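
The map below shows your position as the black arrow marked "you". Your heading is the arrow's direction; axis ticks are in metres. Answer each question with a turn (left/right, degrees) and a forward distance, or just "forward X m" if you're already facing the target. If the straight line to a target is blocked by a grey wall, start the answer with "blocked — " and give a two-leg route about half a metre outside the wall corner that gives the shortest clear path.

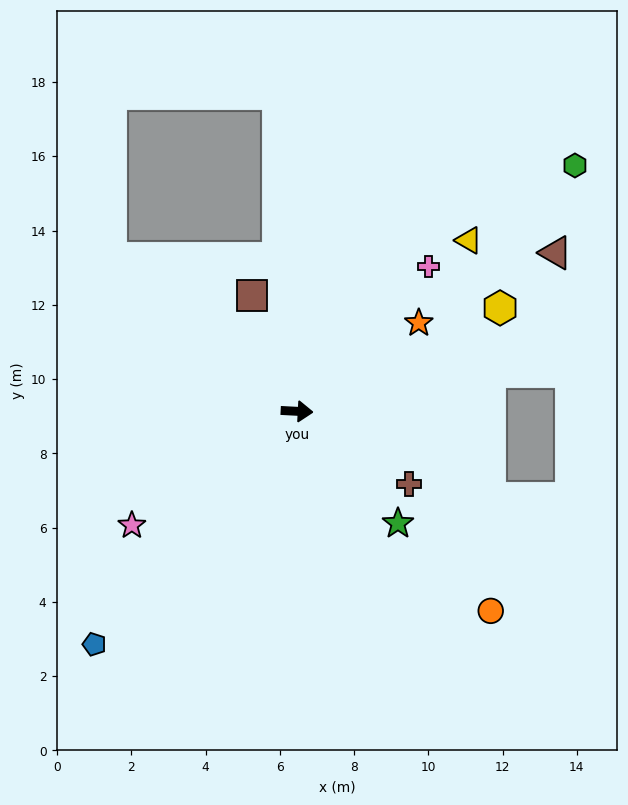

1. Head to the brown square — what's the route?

turn left 114°, forward 3.3 m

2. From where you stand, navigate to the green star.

turn right 45°, forward 4.1 m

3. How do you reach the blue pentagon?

turn right 128°, forward 8.3 m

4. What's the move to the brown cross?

turn right 30°, forward 3.6 m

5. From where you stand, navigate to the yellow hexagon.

turn left 30°, forward 6.1 m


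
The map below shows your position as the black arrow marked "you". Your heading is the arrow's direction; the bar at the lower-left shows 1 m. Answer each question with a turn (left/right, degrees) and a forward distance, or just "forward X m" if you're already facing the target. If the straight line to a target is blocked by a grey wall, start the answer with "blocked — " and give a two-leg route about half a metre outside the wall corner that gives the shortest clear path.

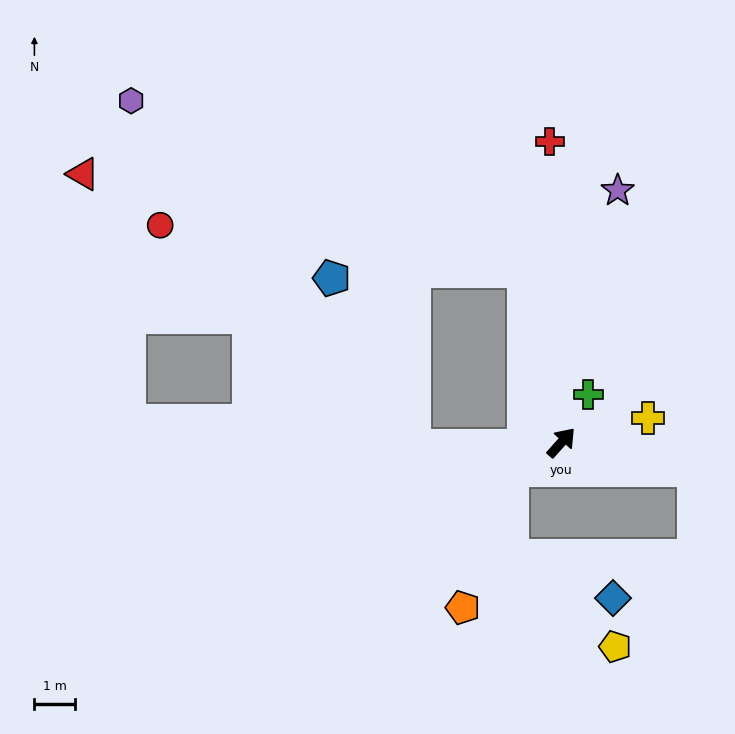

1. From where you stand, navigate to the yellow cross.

turn right 32°, forward 2.2 m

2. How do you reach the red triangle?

blocked — turn left 54°, forward 4.3 m, then turn left 66°, forward 11.1 m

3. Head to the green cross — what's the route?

turn left 13°, forward 1.3 m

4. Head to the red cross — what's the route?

turn left 44°, forward 7.4 m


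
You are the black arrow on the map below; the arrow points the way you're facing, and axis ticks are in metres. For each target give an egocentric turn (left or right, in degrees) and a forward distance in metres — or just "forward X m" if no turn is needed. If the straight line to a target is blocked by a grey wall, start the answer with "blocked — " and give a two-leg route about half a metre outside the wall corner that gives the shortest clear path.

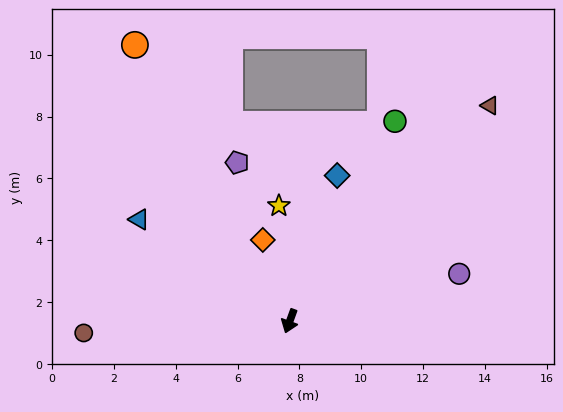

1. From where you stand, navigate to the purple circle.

turn left 126°, forward 5.7 m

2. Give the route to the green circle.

turn left 172°, forward 7.3 m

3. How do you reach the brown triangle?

turn left 157°, forward 9.5 m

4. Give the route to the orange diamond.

turn right 142°, forward 2.8 m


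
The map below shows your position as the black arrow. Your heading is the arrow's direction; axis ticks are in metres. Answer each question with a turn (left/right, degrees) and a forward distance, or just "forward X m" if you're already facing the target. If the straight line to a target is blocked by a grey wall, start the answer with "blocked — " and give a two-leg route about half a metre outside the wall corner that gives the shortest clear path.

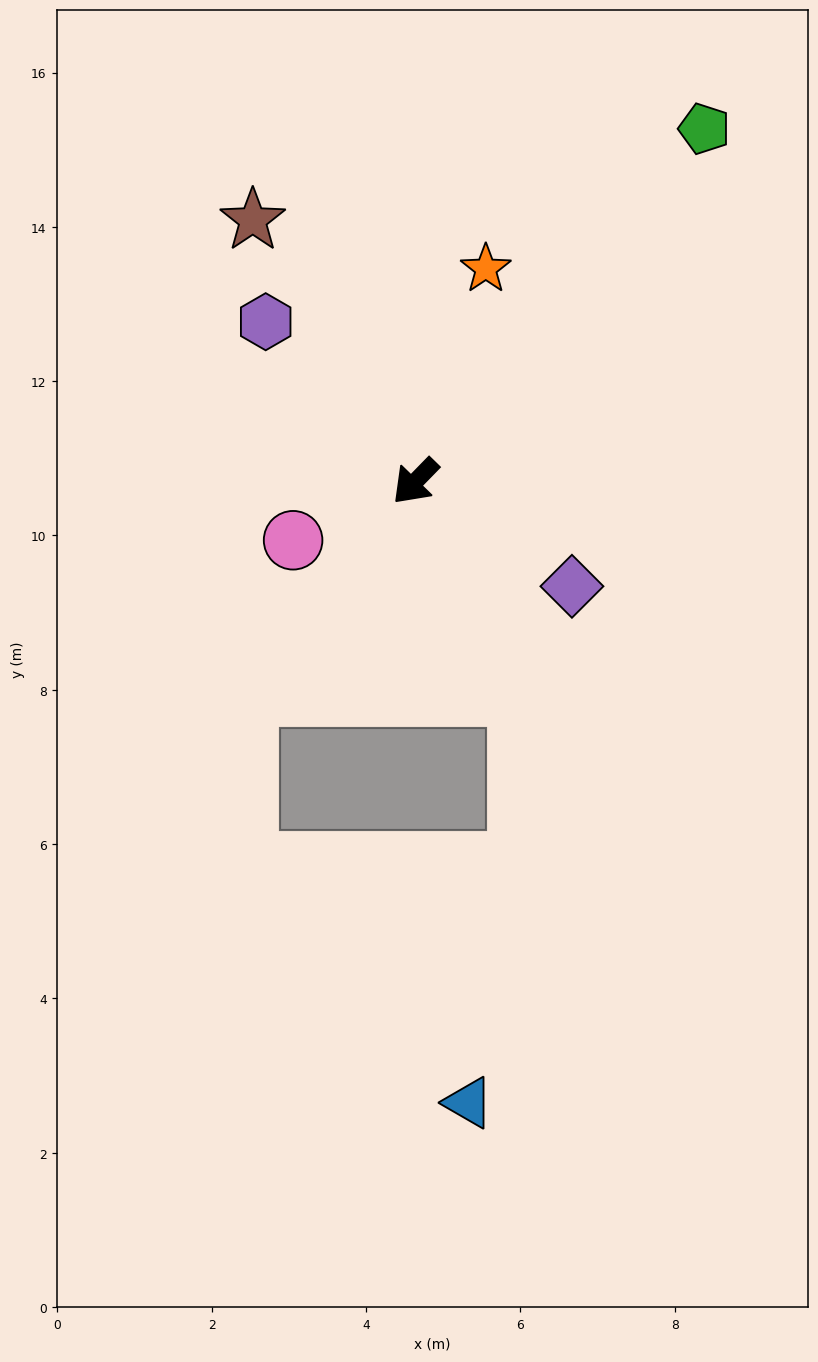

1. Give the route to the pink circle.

turn right 20°, forward 1.8 m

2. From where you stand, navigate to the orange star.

turn right 154°, forward 2.9 m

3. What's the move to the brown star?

turn right 104°, forward 4.0 m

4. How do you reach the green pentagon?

turn right 175°, forward 5.9 m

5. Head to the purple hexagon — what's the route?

turn right 93°, forward 2.8 m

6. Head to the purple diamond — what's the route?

turn left 101°, forward 2.4 m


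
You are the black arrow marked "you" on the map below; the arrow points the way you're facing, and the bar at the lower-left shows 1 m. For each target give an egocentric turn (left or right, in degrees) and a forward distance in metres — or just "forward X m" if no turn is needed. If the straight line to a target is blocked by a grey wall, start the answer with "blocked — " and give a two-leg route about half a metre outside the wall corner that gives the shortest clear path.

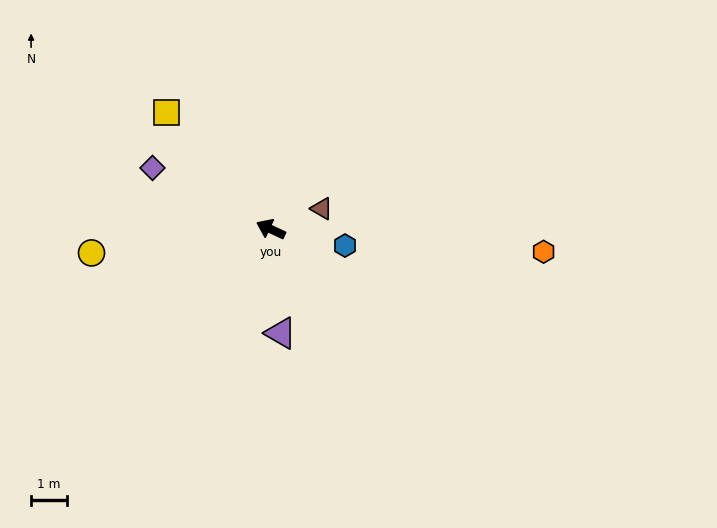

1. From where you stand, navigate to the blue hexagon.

turn right 168°, forward 2.1 m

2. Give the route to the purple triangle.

turn left 120°, forward 2.9 m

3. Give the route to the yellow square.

turn right 23°, forward 4.4 m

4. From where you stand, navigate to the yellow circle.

turn left 32°, forward 5.1 m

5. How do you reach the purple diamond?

turn right 2°, forward 3.7 m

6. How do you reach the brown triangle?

turn right 133°, forward 1.5 m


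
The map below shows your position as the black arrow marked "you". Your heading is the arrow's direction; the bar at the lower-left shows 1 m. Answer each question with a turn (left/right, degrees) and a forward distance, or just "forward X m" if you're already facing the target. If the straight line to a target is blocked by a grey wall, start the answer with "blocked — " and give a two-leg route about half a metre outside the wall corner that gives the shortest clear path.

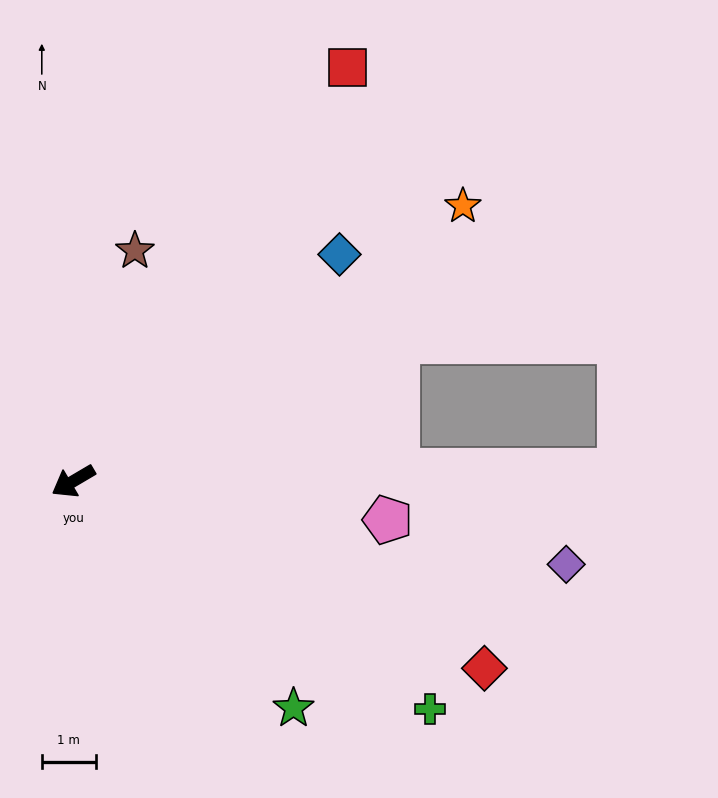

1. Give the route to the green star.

turn left 104°, forward 5.9 m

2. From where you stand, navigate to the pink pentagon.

turn left 142°, forward 5.9 m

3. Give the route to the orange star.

turn right 175°, forward 8.9 m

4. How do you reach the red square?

turn right 154°, forward 9.2 m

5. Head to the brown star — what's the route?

turn right 135°, forward 4.4 m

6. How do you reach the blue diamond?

turn right 170°, forward 6.5 m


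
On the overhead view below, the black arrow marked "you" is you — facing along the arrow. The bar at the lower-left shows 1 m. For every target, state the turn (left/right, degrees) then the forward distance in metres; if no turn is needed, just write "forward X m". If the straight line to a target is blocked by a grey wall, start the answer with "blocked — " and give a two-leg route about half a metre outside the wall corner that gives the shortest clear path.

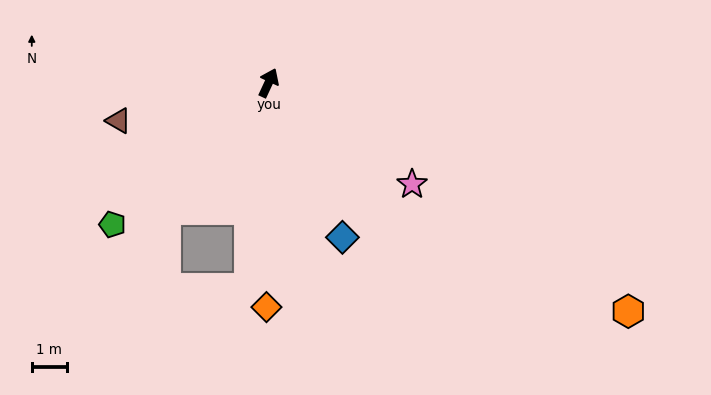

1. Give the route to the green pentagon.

turn left 157°, forward 6.0 m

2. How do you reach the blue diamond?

turn right 130°, forward 4.9 m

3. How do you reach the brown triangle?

turn left 129°, forward 4.4 m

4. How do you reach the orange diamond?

turn right 156°, forward 6.4 m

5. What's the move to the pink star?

turn right 100°, forward 5.0 m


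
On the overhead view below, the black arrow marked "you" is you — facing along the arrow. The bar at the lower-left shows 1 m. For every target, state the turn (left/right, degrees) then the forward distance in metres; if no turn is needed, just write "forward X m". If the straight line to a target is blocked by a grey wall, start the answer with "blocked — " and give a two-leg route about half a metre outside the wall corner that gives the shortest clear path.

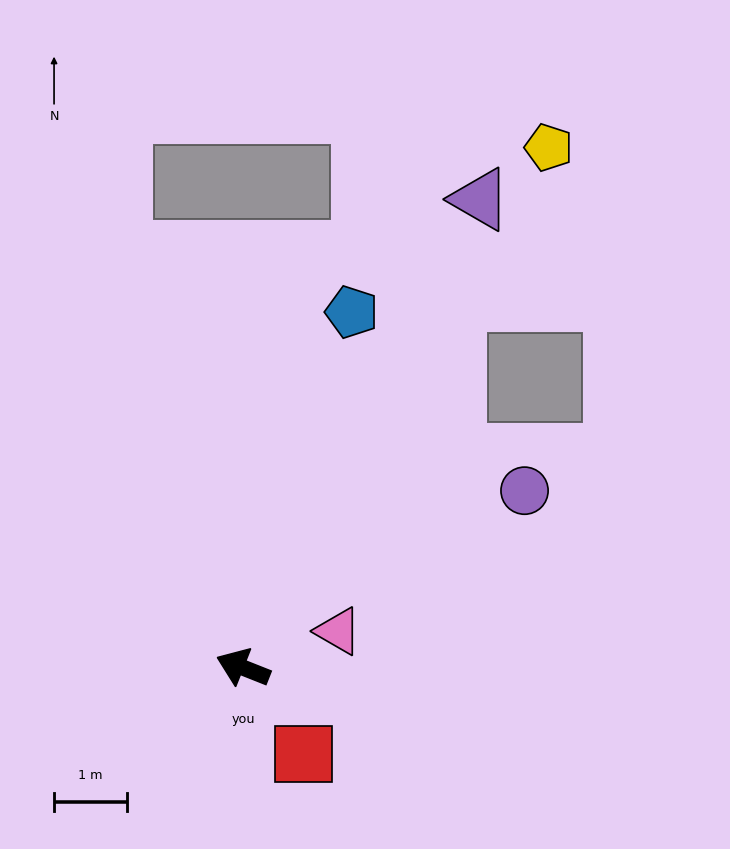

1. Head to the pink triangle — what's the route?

turn right 137°, forward 1.4 m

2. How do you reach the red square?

turn left 147°, forward 1.4 m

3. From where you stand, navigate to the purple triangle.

turn right 95°, forward 7.2 m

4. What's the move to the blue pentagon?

turn right 85°, forward 5.1 m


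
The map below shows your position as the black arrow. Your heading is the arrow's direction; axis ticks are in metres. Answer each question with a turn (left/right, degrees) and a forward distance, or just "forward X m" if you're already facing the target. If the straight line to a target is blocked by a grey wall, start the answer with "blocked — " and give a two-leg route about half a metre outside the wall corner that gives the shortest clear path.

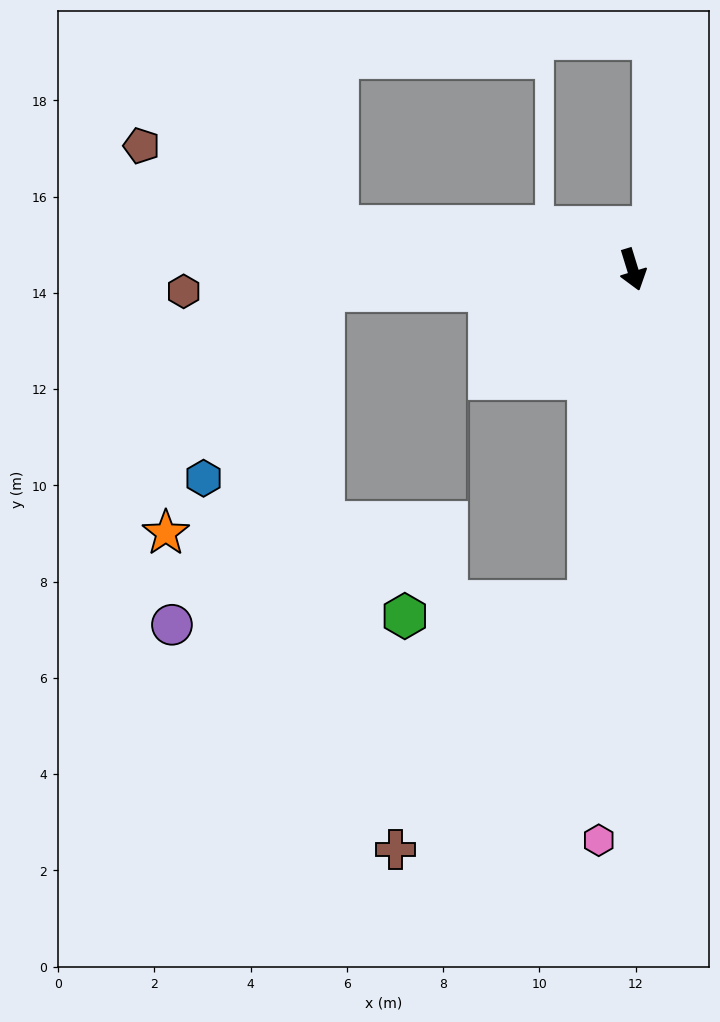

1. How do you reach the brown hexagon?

turn right 104°, forward 9.3 m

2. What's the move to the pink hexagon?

turn right 20°, forward 11.9 m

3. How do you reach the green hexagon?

blocked — turn right 25°, forward 6.9 m, then turn right 77°, forward 3.8 m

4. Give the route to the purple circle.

blocked — turn right 103°, forward 6.4 m, then turn left 61°, forward 7.6 m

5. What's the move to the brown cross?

blocked — turn right 25°, forward 6.9 m, then turn right 30°, forward 6.5 m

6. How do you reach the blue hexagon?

blocked — turn right 103°, forward 6.4 m, then turn left 53°, forward 4.6 m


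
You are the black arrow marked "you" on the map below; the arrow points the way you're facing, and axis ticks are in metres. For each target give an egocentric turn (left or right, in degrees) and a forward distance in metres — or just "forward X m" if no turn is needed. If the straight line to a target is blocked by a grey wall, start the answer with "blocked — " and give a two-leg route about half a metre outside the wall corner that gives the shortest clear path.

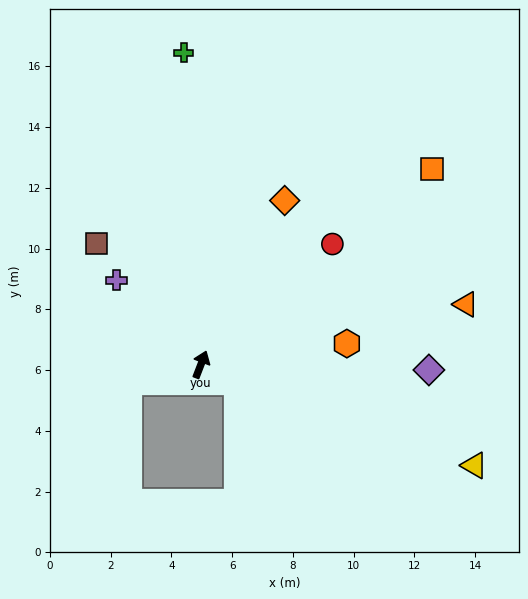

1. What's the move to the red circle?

turn right 26°, forward 5.9 m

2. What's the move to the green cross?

turn left 24°, forward 10.3 m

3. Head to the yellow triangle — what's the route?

turn right 89°, forward 9.6 m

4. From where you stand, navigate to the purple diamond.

turn right 70°, forward 7.5 m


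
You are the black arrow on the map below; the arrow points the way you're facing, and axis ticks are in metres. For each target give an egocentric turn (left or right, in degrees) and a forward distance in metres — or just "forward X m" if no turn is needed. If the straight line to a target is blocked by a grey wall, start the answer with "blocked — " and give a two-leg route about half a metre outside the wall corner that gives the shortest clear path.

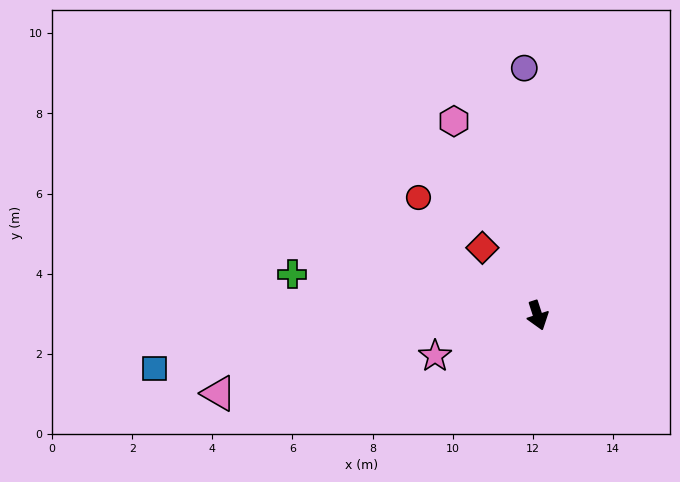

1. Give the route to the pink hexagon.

turn right 175°, forward 5.3 m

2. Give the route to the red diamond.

turn right 159°, forward 2.2 m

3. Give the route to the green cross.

turn right 118°, forward 6.2 m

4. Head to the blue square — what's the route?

turn right 100°, forward 9.6 m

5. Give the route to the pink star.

turn right 86°, forward 2.8 m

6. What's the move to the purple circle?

turn left 165°, forward 6.2 m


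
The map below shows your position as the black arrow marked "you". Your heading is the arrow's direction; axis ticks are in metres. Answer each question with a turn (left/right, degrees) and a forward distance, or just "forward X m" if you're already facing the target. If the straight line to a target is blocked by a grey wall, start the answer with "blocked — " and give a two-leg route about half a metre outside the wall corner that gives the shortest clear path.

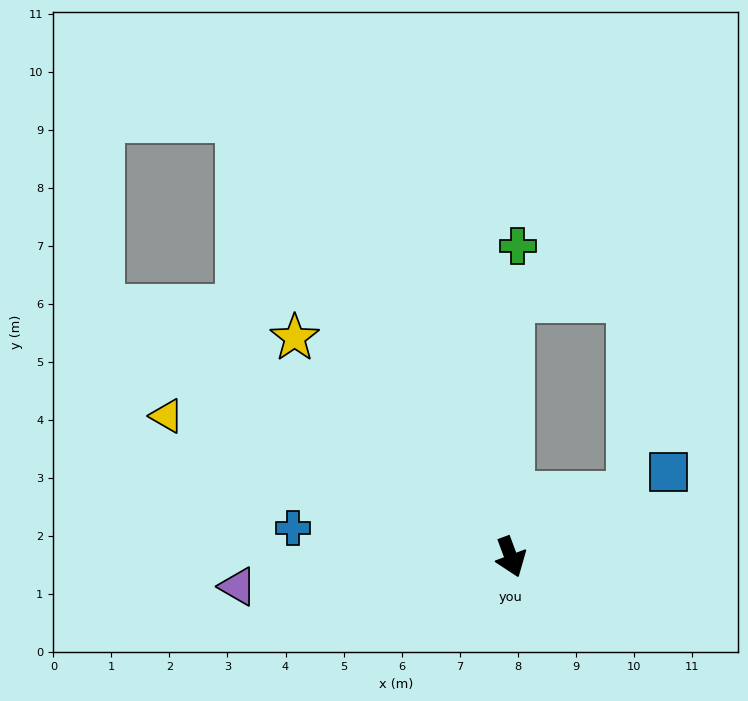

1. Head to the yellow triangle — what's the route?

turn right 133°, forward 6.4 m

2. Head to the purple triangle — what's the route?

turn right 104°, forward 4.7 m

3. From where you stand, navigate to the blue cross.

turn right 118°, forward 3.8 m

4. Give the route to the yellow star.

turn right 156°, forward 5.3 m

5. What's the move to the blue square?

turn left 98°, forward 3.1 m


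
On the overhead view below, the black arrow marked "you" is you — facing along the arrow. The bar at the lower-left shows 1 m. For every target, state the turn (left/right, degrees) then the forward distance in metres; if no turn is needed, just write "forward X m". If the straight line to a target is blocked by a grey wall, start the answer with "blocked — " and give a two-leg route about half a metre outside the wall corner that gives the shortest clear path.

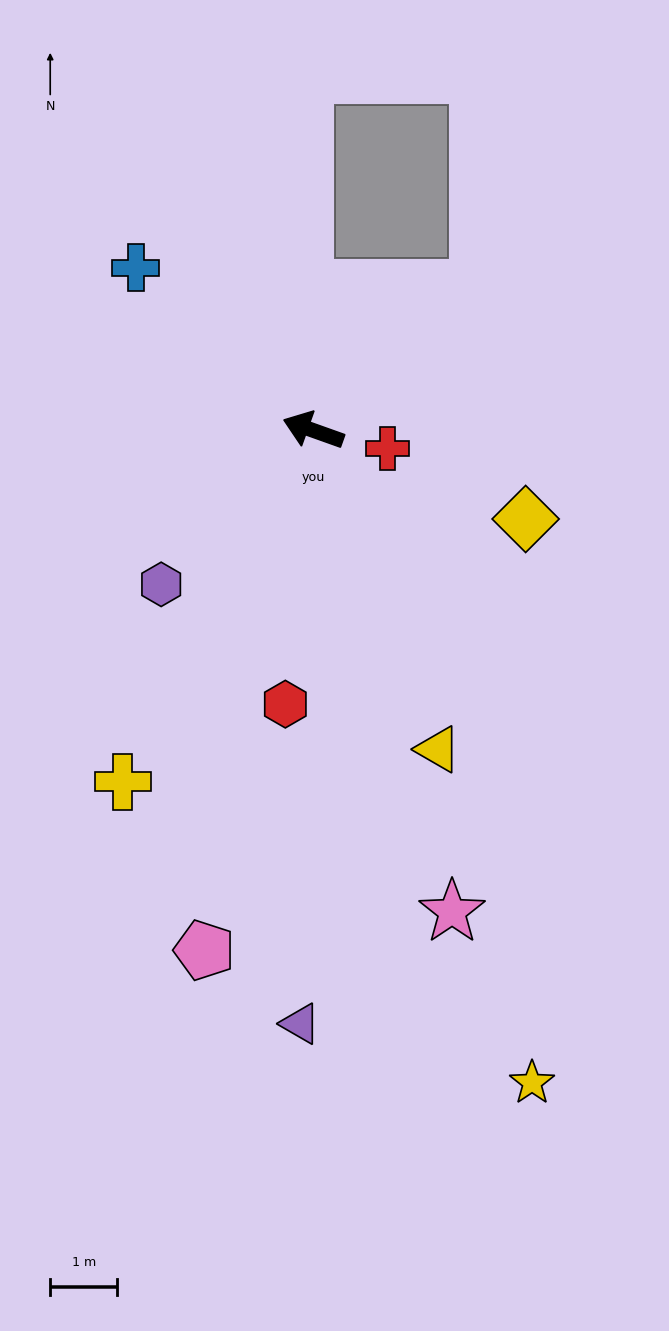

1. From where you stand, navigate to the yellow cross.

turn left 81°, forward 6.0 m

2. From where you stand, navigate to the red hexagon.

turn left 104°, forward 4.1 m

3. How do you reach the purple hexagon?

turn left 65°, forward 3.2 m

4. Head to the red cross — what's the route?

turn right 174°, forward 1.1 m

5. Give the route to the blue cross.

turn right 23°, forward 3.6 m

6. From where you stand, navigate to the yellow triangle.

turn left 131°, forward 5.1 m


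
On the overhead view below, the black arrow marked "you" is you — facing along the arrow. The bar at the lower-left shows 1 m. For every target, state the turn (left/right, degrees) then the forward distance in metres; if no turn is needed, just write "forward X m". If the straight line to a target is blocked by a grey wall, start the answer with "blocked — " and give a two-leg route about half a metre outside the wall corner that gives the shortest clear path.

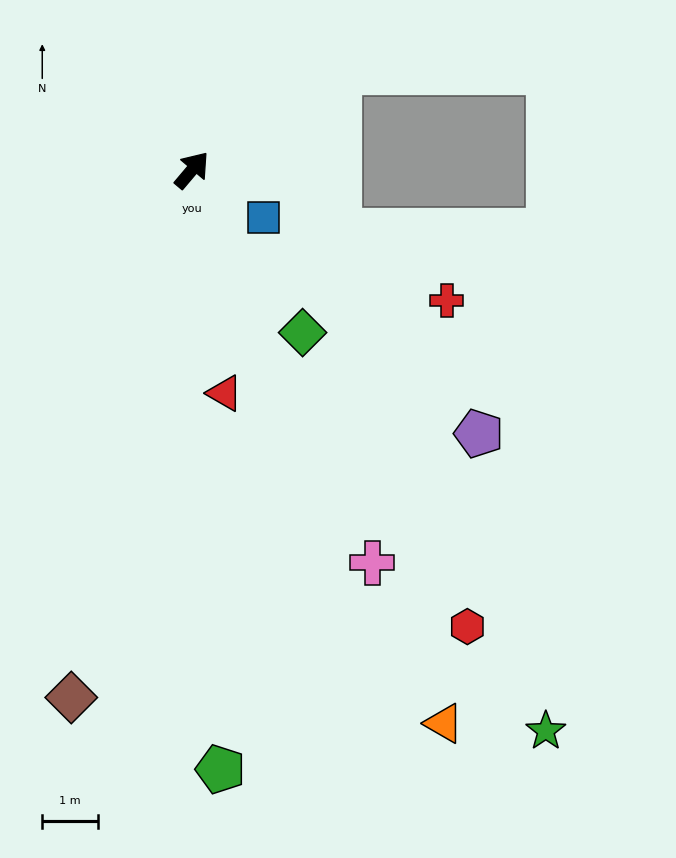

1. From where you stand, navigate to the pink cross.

turn right 115°, forward 7.8 m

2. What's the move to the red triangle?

turn right 131°, forward 4.1 m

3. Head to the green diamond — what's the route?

turn right 106°, forward 3.6 m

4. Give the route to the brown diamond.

turn right 153°, forward 9.8 m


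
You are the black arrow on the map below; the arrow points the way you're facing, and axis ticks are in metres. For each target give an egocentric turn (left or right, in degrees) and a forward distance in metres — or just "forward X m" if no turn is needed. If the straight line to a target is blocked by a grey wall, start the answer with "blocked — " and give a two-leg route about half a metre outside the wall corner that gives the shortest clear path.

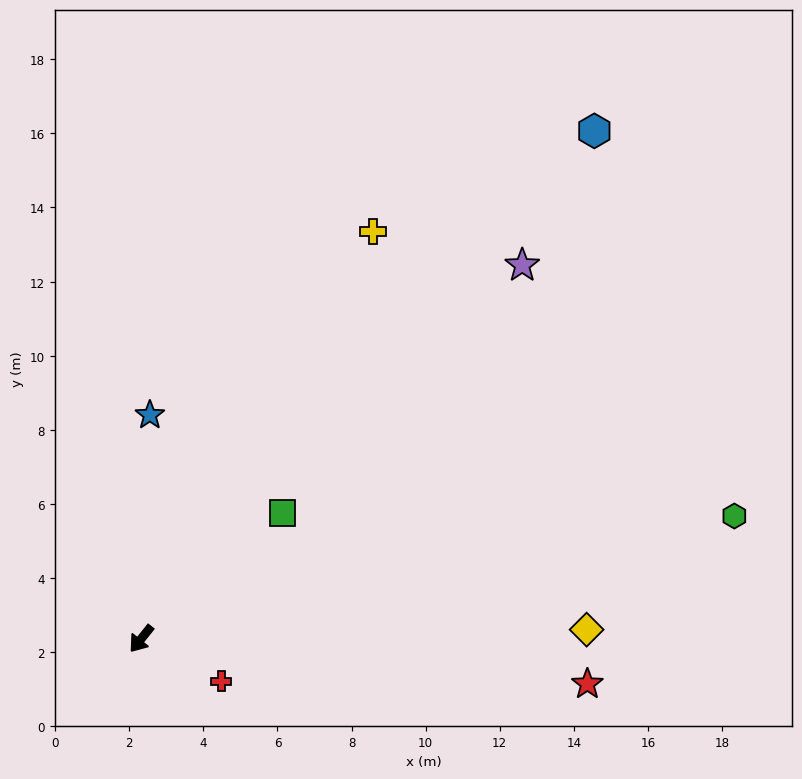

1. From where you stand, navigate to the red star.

turn left 123°, forward 12.1 m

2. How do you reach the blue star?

turn right 144°, forward 6.0 m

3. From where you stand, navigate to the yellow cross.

turn right 171°, forward 12.7 m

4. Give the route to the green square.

turn left 170°, forward 5.1 m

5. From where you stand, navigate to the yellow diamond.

turn left 130°, forward 12.0 m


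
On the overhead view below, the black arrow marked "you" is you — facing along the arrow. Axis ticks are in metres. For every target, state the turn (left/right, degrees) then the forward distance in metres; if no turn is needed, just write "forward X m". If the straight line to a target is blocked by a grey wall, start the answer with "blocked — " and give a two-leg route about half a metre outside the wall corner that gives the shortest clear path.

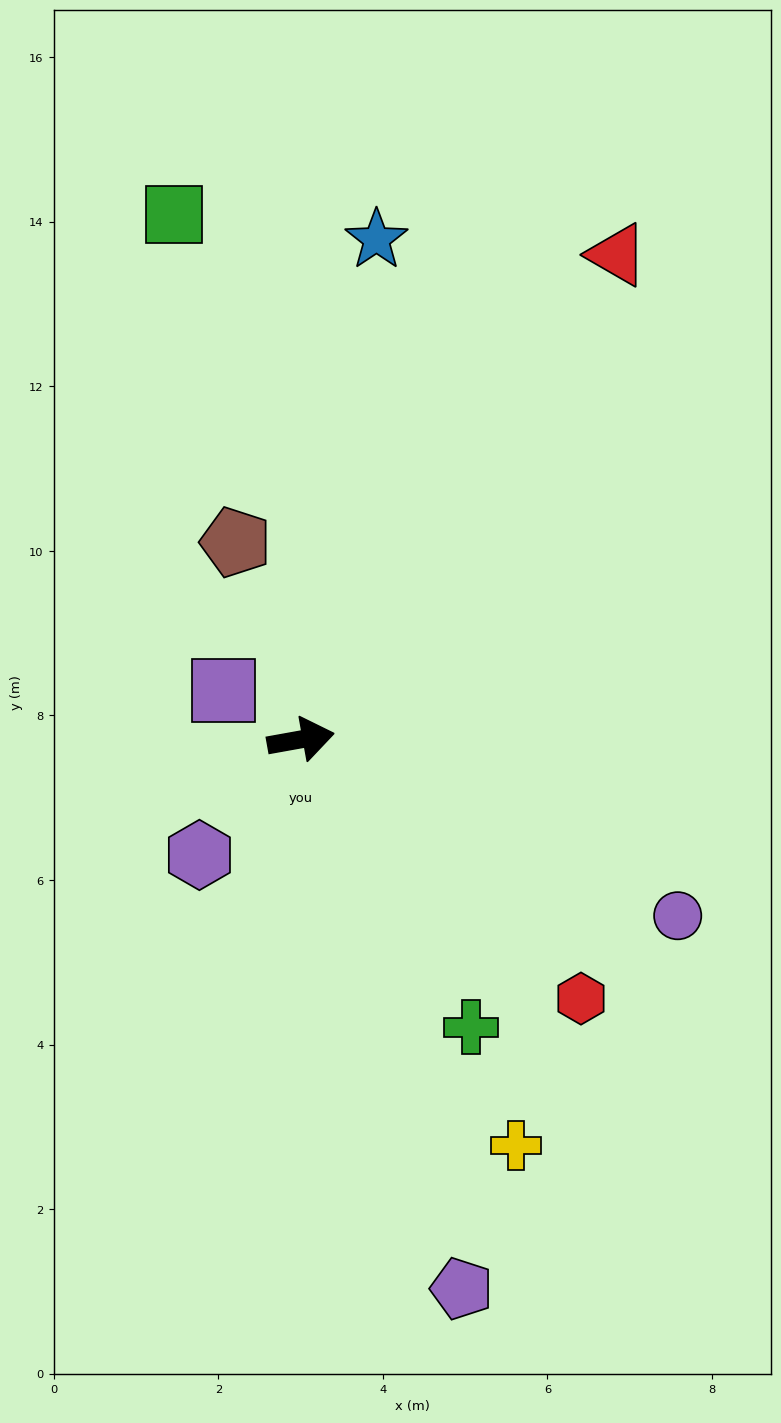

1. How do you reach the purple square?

turn left 138°, forward 1.1 m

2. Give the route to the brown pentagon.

turn left 98°, forward 2.5 m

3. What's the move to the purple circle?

turn right 35°, forward 5.1 m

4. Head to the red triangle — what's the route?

turn left 47°, forward 7.0 m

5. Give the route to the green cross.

turn right 70°, forward 4.1 m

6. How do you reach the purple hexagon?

turn right 141°, forward 1.9 m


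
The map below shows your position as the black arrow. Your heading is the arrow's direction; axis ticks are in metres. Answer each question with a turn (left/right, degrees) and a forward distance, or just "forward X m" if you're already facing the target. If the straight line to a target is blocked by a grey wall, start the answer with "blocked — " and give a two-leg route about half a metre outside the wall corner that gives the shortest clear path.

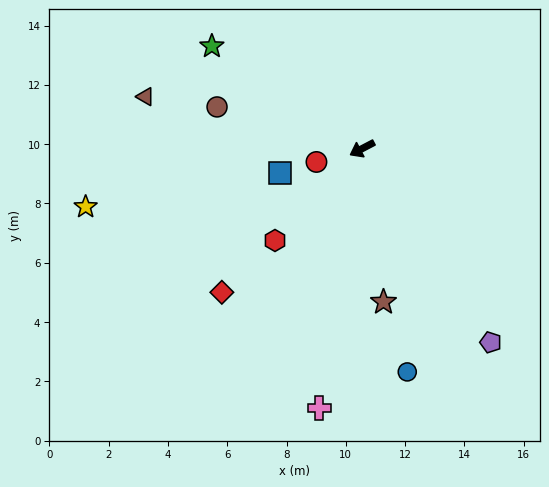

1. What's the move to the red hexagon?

turn left 19°, forward 4.3 m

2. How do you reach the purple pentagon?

turn left 96°, forward 7.8 m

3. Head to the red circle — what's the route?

turn right 11°, forward 1.6 m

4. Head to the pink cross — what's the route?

turn left 53°, forward 8.9 m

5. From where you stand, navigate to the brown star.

turn left 70°, forward 5.2 m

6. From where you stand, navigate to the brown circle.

turn right 44°, forward 5.1 m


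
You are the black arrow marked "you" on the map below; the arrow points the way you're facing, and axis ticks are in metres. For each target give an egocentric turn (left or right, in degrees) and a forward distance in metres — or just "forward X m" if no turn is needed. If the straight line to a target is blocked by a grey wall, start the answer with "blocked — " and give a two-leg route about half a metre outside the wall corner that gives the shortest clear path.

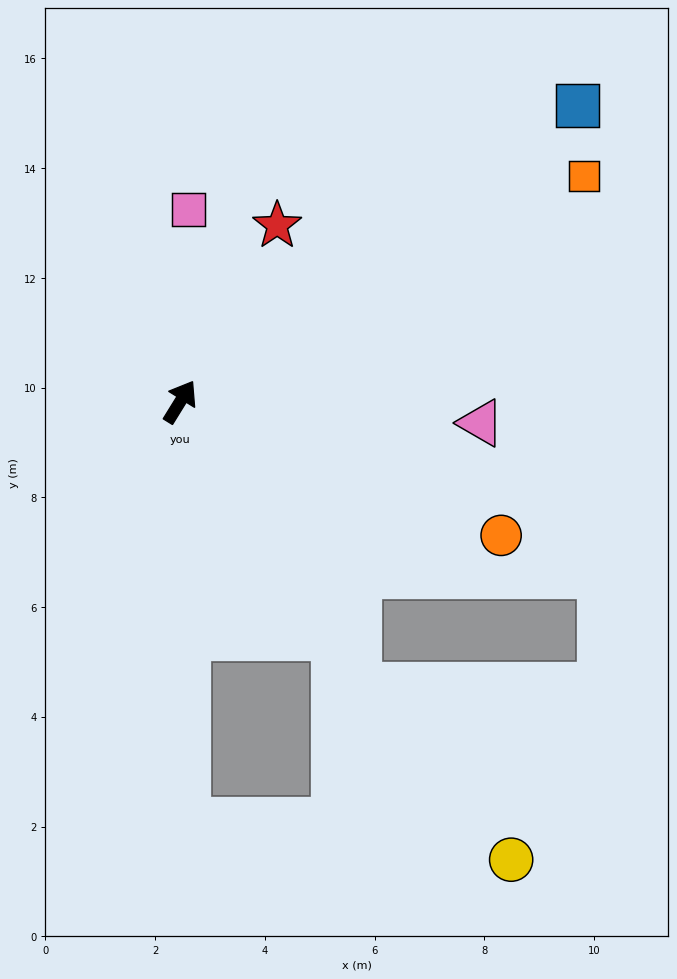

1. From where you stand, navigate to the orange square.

turn right 29°, forward 8.4 m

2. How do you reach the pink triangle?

turn right 62°, forward 5.5 m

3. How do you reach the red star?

turn left 3°, forward 3.7 m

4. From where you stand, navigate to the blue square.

turn right 22°, forward 9.0 m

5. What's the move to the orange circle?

turn right 81°, forward 6.3 m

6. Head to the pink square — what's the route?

turn left 29°, forward 3.5 m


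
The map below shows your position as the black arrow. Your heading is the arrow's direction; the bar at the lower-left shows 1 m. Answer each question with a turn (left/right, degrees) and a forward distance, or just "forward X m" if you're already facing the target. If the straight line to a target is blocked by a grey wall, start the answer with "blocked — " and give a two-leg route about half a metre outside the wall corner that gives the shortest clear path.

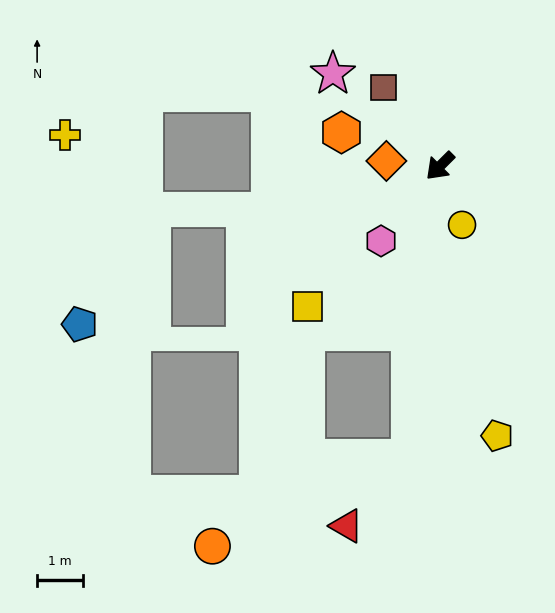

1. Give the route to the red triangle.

blocked — turn left 39°, forward 6.5 m, then turn right 38°, forward 2.0 m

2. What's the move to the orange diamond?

turn right 50°, forward 1.2 m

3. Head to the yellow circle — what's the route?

turn left 66°, forward 1.4 m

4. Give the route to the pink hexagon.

turn left 7°, forward 2.1 m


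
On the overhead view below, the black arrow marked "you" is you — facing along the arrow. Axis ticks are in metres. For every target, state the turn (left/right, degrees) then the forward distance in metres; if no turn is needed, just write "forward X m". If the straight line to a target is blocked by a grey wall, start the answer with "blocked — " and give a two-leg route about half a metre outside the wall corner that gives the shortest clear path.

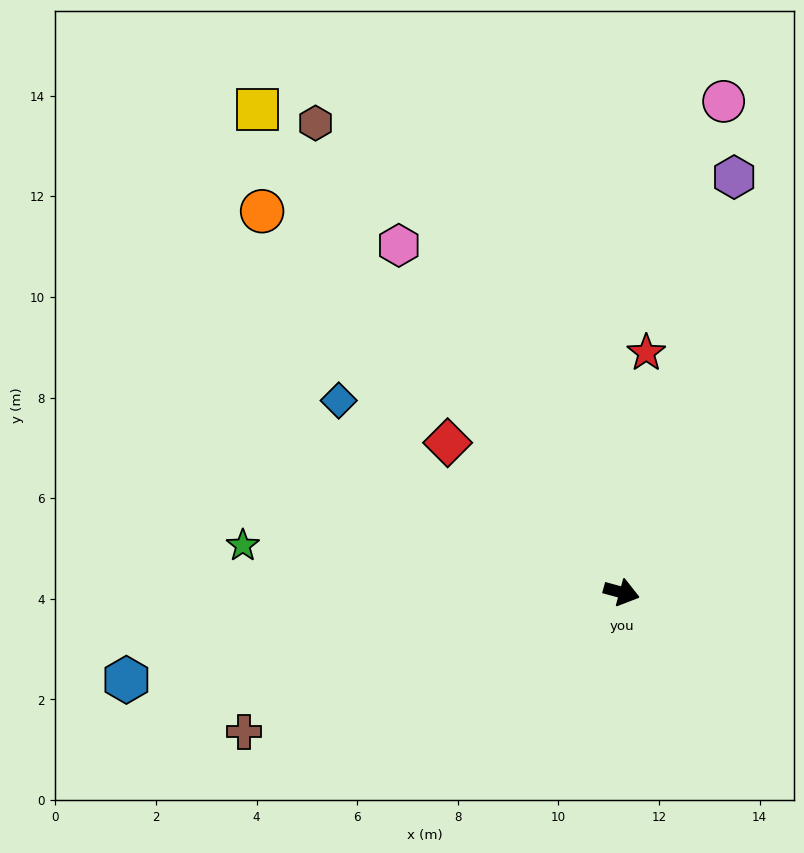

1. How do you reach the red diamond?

turn left 155°, forward 4.6 m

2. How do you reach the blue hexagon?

turn right 155°, forward 10.0 m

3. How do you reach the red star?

turn left 99°, forward 4.8 m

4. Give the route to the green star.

turn right 172°, forward 7.6 m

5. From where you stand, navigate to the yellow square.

turn left 142°, forward 12.0 m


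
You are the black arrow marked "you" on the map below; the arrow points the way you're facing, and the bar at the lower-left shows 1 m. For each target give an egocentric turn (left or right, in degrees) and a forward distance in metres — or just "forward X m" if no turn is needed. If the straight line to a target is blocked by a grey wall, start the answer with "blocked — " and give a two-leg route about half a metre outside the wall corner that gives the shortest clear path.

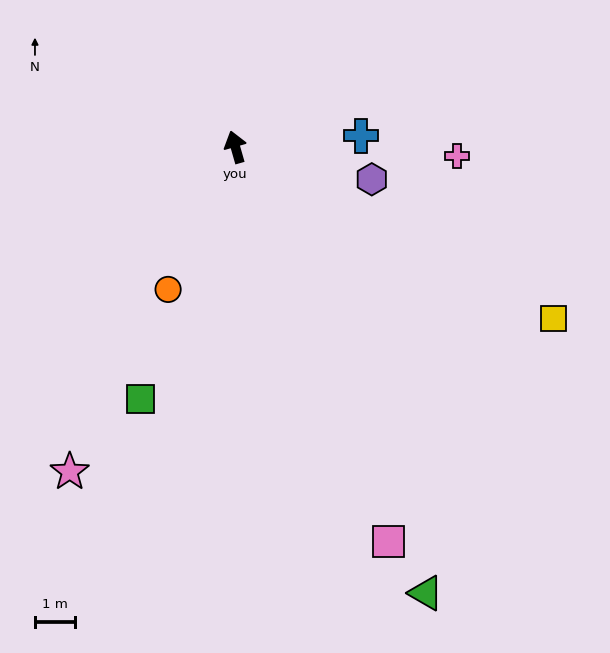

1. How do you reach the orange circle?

turn left 139°, forward 3.9 m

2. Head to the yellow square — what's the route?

turn right 134°, forward 9.0 m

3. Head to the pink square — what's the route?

turn right 175°, forward 10.5 m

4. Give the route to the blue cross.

turn right 101°, forward 3.1 m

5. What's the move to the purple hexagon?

turn right 119°, forward 3.5 m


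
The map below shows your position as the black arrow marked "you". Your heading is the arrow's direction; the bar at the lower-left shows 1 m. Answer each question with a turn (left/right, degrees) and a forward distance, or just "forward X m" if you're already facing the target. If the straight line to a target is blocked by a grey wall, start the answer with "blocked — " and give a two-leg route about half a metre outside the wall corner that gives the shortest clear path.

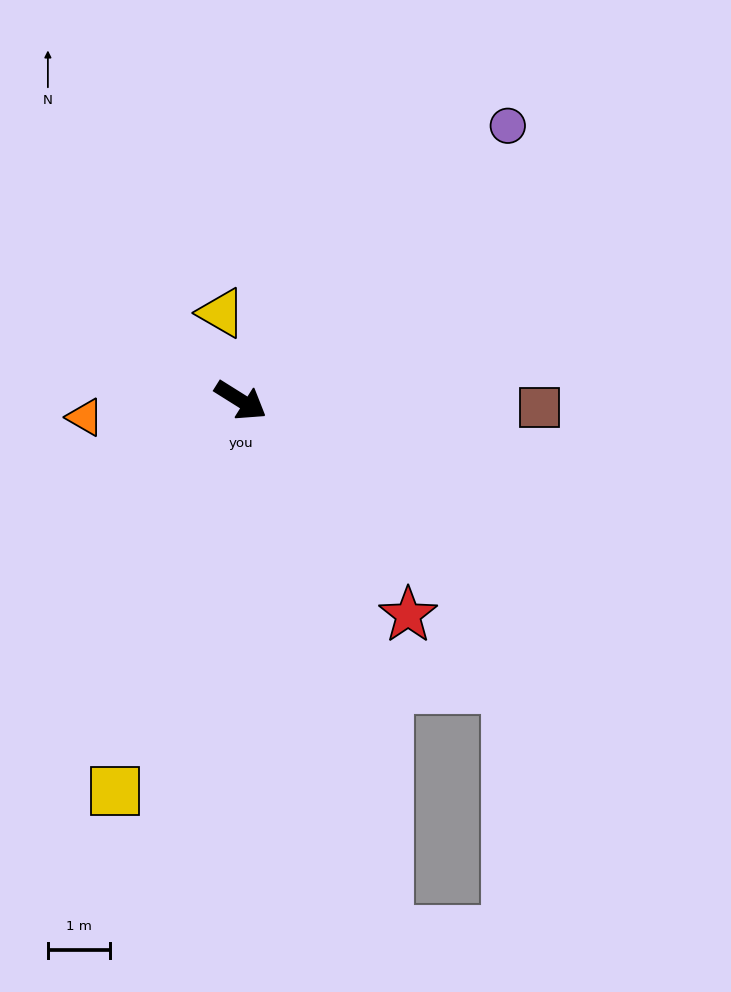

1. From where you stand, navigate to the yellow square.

turn right 76°, forward 6.6 m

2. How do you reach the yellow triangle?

turn left 135°, forward 1.4 m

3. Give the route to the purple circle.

turn left 78°, forward 6.2 m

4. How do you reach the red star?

turn right 20°, forward 4.4 m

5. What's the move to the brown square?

turn left 31°, forward 4.8 m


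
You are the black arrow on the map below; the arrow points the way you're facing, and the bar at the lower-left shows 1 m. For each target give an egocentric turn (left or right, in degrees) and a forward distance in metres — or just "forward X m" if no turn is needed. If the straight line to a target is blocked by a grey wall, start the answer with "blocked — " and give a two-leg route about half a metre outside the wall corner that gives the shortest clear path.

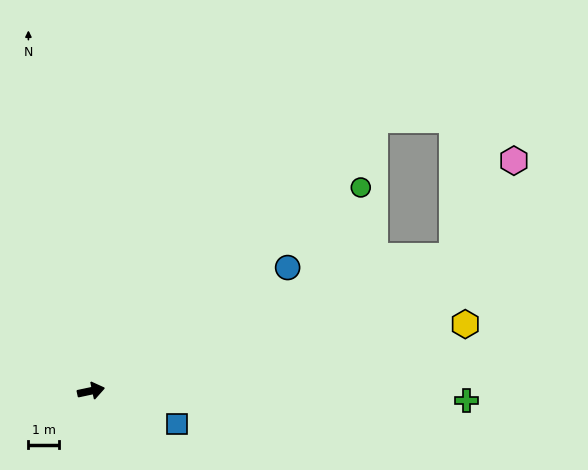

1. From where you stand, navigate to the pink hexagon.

blocked — turn left 8°, forward 12.6 m, then turn left 37°, forward 3.7 m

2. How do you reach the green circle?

turn left 25°, forward 11.0 m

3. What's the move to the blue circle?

turn left 20°, forward 7.6 m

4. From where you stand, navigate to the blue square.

turn right 33°, forward 3.0 m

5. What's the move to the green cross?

turn right 13°, forward 12.2 m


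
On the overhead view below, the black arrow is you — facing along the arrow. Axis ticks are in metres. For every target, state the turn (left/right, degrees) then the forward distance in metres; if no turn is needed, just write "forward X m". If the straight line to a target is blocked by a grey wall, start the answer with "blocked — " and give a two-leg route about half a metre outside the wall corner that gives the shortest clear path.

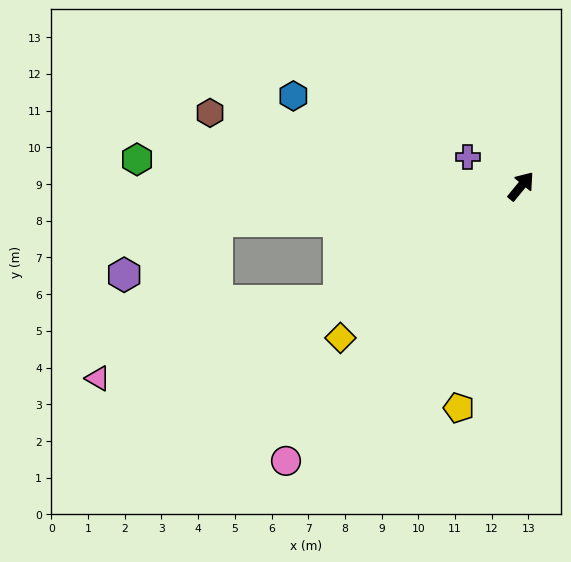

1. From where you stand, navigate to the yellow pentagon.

turn right 156°, forward 6.3 m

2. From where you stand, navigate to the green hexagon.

turn left 125°, forward 10.5 m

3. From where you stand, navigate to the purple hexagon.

blocked — turn left 136°, forward 8.3 m, then turn left 23°, forward 2.9 m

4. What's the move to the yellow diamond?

turn left 169°, forward 6.4 m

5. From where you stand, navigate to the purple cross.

turn left 101°, forward 1.7 m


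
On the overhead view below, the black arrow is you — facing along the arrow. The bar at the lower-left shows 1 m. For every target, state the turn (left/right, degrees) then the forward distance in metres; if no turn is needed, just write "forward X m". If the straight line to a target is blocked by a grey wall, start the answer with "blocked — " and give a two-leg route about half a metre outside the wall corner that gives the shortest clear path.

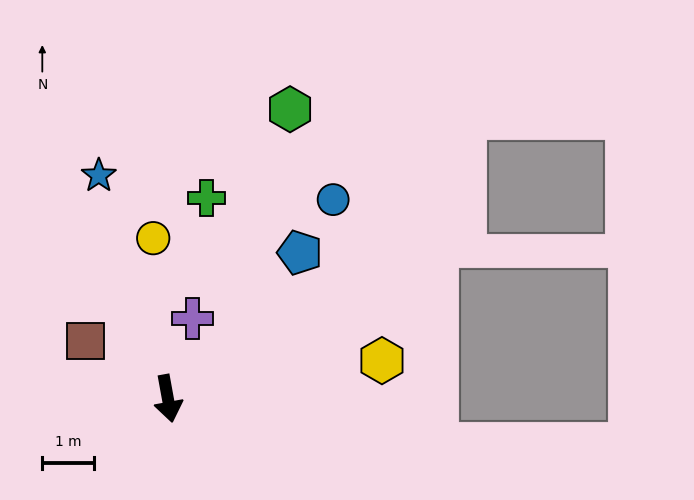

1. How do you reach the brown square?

turn right 135°, forward 1.9 m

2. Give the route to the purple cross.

turn left 153°, forward 1.6 m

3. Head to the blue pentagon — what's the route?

turn left 128°, forward 3.8 m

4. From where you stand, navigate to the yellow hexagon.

turn left 90°, forward 4.2 m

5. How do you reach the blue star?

turn right 173°, forward 4.5 m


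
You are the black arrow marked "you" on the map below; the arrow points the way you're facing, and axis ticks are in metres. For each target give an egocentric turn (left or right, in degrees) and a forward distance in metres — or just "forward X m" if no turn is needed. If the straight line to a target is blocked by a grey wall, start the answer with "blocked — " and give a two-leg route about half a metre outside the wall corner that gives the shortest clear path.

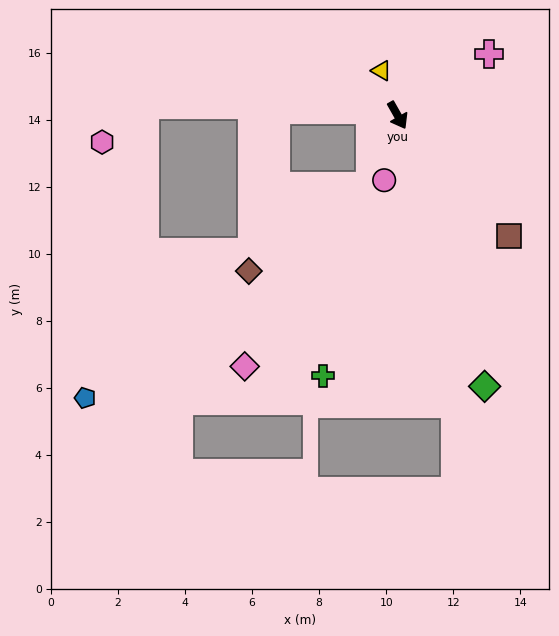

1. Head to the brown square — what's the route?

turn left 13°, forward 4.9 m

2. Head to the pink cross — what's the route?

turn left 94°, forward 3.3 m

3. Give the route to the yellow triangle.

turn left 170°, forward 1.4 m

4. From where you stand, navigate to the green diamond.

turn right 12°, forward 8.5 m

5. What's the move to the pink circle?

turn right 41°, forward 2.0 m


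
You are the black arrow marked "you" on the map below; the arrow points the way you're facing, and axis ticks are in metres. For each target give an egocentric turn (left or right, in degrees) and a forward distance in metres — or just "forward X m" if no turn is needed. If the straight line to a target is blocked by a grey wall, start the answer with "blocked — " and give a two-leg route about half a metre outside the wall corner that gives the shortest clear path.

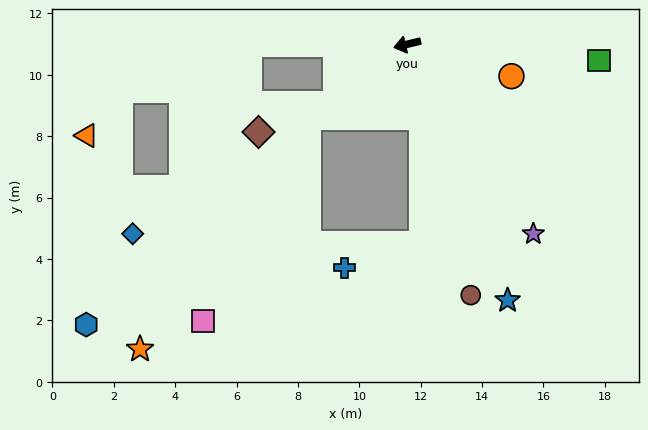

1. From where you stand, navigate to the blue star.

turn left 98°, forward 9.0 m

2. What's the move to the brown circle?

turn left 91°, forward 8.4 m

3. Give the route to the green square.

turn left 162°, forward 6.3 m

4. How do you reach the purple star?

turn left 110°, forward 7.4 m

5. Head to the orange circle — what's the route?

turn left 149°, forward 3.6 m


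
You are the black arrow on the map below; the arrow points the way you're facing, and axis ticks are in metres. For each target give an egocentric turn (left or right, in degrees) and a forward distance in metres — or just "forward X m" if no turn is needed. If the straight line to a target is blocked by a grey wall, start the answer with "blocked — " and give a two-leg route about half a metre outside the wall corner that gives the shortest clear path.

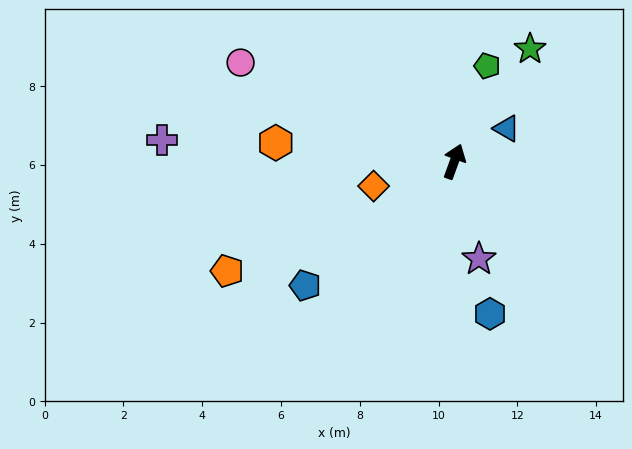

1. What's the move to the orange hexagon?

turn left 104°, forward 4.6 m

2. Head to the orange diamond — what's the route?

turn left 127°, forward 2.1 m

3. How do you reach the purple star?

turn right 146°, forward 2.6 m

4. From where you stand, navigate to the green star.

turn right 14°, forward 3.4 m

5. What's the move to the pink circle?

turn left 85°, forward 6.0 m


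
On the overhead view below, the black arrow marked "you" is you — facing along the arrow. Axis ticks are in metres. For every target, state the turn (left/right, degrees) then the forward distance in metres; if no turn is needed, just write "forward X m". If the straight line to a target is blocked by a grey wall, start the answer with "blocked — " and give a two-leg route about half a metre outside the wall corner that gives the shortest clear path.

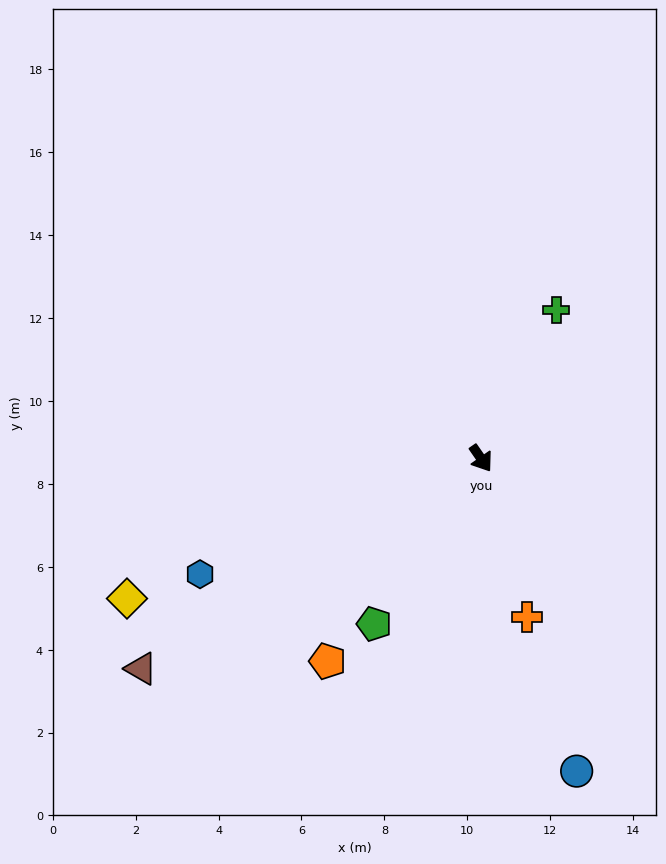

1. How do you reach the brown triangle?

turn right 93°, forward 9.6 m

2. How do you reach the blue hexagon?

turn right 102°, forward 7.3 m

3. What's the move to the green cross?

turn left 118°, forward 4.0 m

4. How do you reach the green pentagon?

turn right 68°, forward 4.8 m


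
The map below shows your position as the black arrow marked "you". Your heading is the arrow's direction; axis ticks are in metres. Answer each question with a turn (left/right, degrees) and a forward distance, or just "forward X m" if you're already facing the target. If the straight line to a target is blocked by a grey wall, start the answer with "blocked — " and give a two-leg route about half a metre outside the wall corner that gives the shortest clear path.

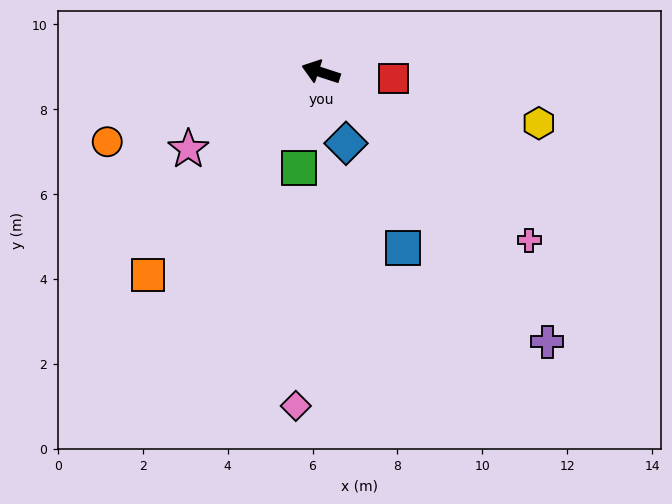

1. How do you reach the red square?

turn right 167°, forward 1.7 m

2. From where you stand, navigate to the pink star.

turn left 48°, forward 3.6 m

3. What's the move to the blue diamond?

turn left 128°, forward 1.8 m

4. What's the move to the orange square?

turn left 68°, forward 6.3 m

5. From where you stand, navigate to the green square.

turn left 95°, forward 2.3 m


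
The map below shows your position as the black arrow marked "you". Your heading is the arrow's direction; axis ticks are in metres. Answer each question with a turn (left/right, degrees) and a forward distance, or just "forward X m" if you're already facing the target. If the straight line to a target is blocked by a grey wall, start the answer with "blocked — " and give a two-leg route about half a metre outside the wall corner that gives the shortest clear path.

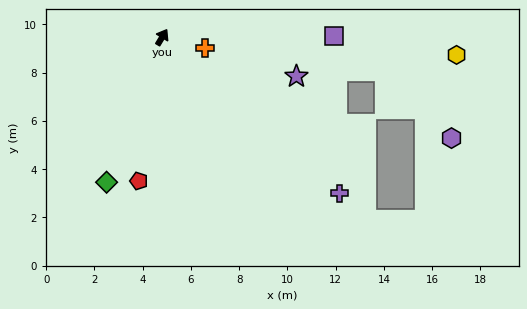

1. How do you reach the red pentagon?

turn right 158°, forward 6.0 m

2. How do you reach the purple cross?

turn right 100°, forward 9.8 m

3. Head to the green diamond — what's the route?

turn right 170°, forward 6.4 m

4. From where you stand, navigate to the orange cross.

turn right 73°, forward 1.8 m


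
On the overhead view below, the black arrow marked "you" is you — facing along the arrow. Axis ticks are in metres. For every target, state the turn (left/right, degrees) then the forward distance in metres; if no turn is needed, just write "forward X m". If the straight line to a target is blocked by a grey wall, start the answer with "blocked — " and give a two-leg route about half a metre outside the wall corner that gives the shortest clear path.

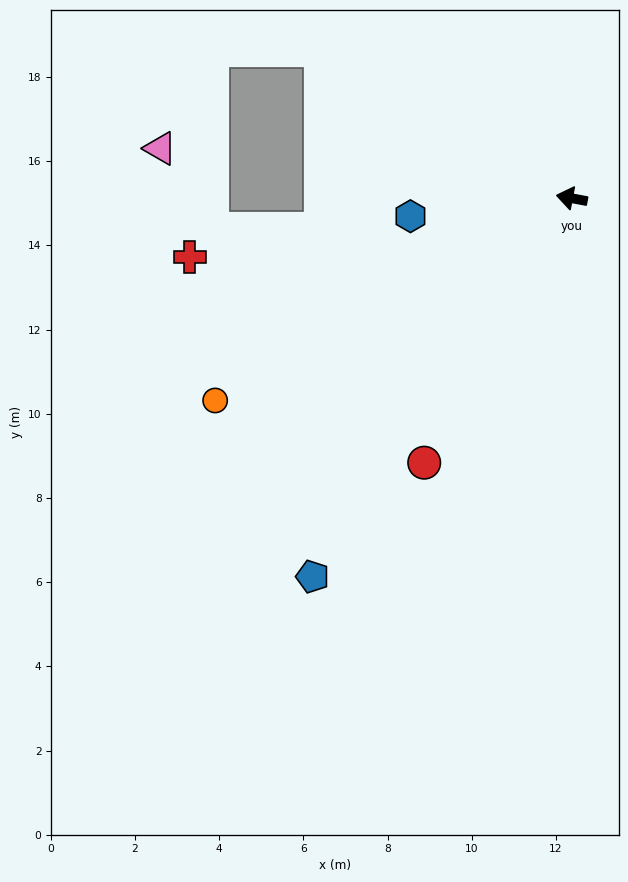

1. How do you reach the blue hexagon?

turn left 17°, forward 3.9 m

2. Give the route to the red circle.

turn left 71°, forward 7.2 m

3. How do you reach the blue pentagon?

turn left 66°, forward 10.9 m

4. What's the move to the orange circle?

turn left 40°, forward 9.7 m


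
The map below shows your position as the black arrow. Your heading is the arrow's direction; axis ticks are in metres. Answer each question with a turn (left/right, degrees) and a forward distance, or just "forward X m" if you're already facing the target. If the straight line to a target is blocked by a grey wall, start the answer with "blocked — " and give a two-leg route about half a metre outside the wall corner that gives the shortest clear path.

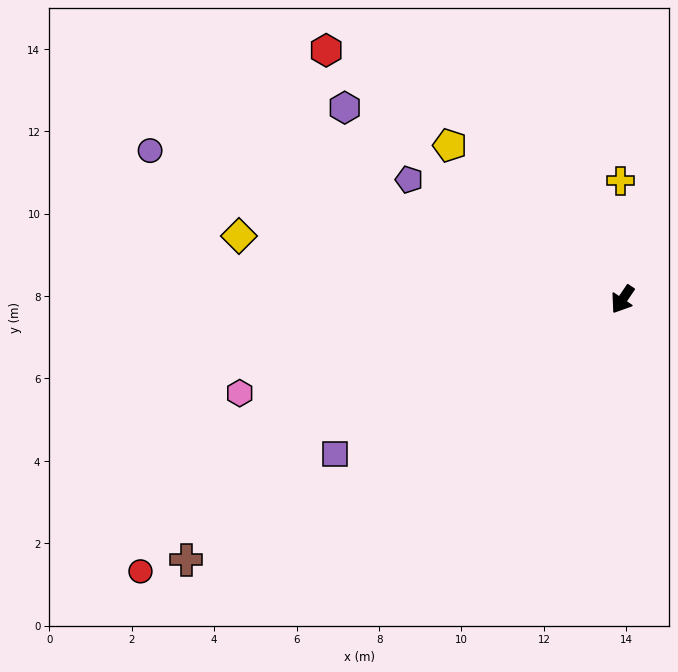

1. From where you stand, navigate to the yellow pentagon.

turn right 98°, forward 5.6 m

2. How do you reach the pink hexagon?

turn right 42°, forward 9.6 m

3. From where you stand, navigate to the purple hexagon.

turn right 91°, forward 8.2 m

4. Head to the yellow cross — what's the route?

turn right 145°, forward 2.9 m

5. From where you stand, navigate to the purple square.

turn right 28°, forward 7.9 m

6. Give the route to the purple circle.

turn right 73°, forward 12.0 m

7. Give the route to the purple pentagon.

turn right 85°, forward 5.9 m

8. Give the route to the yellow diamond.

turn right 65°, forward 9.4 m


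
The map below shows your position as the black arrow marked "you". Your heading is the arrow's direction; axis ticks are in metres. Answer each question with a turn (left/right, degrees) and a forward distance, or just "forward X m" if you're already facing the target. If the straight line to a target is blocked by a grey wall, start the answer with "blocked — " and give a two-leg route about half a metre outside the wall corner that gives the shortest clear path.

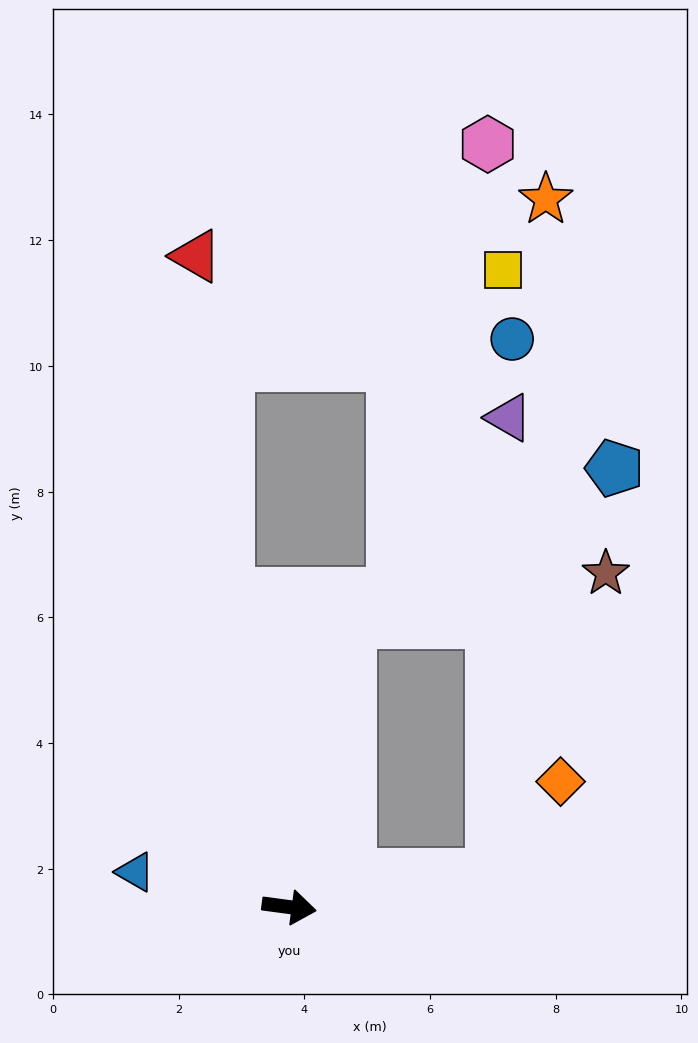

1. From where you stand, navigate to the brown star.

blocked — turn left 86°, forward 4.6 m, then turn right 68°, forward 4.2 m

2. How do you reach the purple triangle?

blocked — turn left 17°, forward 3.3 m, then turn left 79°, forward 7.3 m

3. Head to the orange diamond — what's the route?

blocked — turn left 17°, forward 3.3 m, then turn left 45°, forward 1.8 m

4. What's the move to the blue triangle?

turn left 175°, forward 2.5 m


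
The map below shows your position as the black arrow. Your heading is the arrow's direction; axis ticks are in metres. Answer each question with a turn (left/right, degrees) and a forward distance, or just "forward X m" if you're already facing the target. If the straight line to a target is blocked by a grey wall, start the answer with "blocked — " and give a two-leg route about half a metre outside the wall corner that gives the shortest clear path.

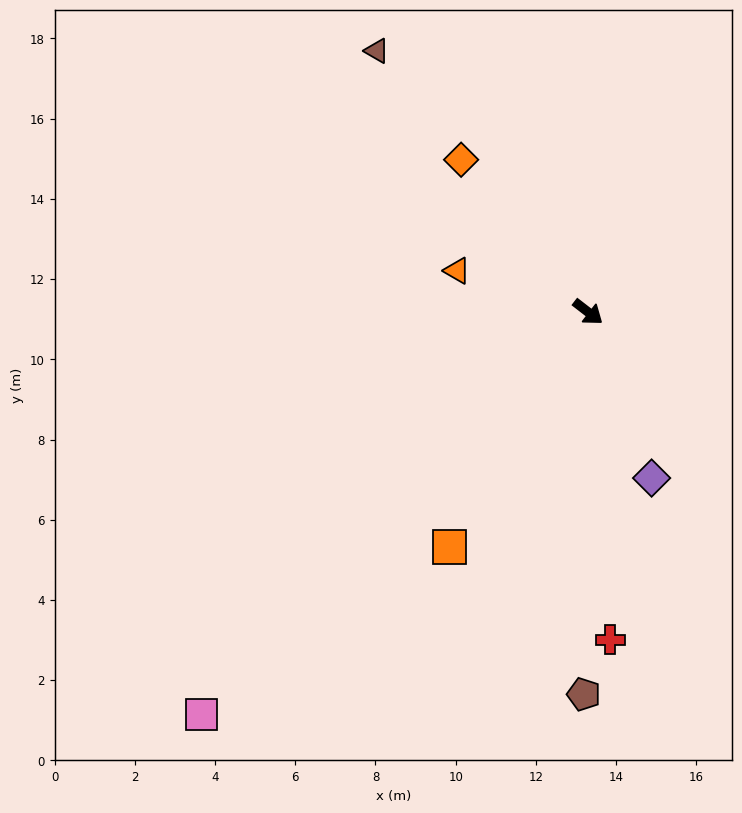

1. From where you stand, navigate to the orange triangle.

turn right 160°, forward 3.4 m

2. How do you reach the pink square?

turn right 96°, forward 13.9 m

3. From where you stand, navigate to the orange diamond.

turn left 168°, forward 4.9 m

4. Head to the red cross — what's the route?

turn right 48°, forward 8.2 m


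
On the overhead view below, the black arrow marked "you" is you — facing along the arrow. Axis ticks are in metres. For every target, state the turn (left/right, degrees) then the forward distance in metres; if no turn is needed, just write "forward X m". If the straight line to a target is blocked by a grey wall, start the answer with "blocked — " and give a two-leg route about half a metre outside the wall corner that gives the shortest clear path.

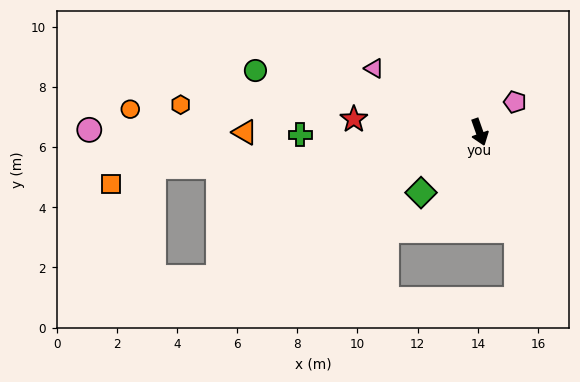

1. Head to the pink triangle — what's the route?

turn right 141°, forward 4.1 m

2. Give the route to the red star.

turn right 115°, forward 4.2 m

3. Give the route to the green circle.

turn right 125°, forward 7.7 m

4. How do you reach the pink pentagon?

turn left 111°, forward 1.5 m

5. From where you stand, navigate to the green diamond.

turn right 63°, forward 2.8 m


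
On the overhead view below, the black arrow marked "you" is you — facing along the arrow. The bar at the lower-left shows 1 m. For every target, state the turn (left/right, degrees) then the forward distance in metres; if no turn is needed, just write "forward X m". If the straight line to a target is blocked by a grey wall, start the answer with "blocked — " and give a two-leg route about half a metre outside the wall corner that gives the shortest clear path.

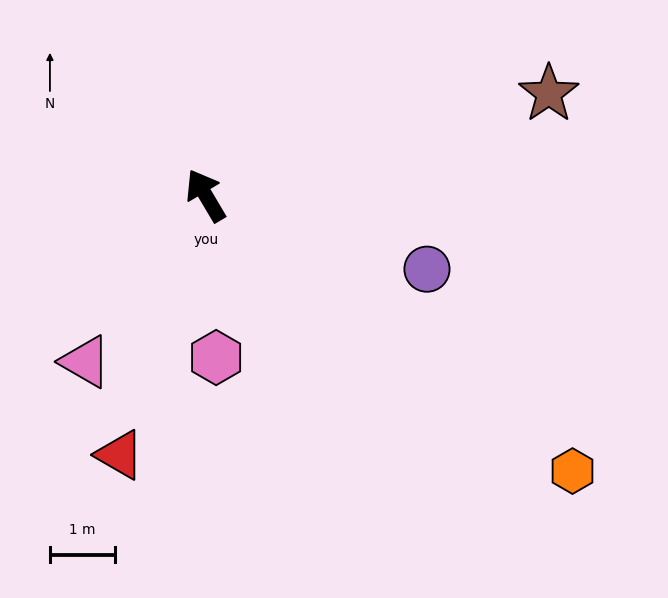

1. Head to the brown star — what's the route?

turn right 104°, forward 5.5 m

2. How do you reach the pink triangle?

turn left 113°, forward 3.2 m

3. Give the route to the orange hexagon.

turn right 158°, forward 7.1 m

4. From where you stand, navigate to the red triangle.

turn left 131°, forward 4.2 m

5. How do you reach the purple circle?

turn right 139°, forward 3.6 m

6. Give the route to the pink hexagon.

turn left 153°, forward 2.5 m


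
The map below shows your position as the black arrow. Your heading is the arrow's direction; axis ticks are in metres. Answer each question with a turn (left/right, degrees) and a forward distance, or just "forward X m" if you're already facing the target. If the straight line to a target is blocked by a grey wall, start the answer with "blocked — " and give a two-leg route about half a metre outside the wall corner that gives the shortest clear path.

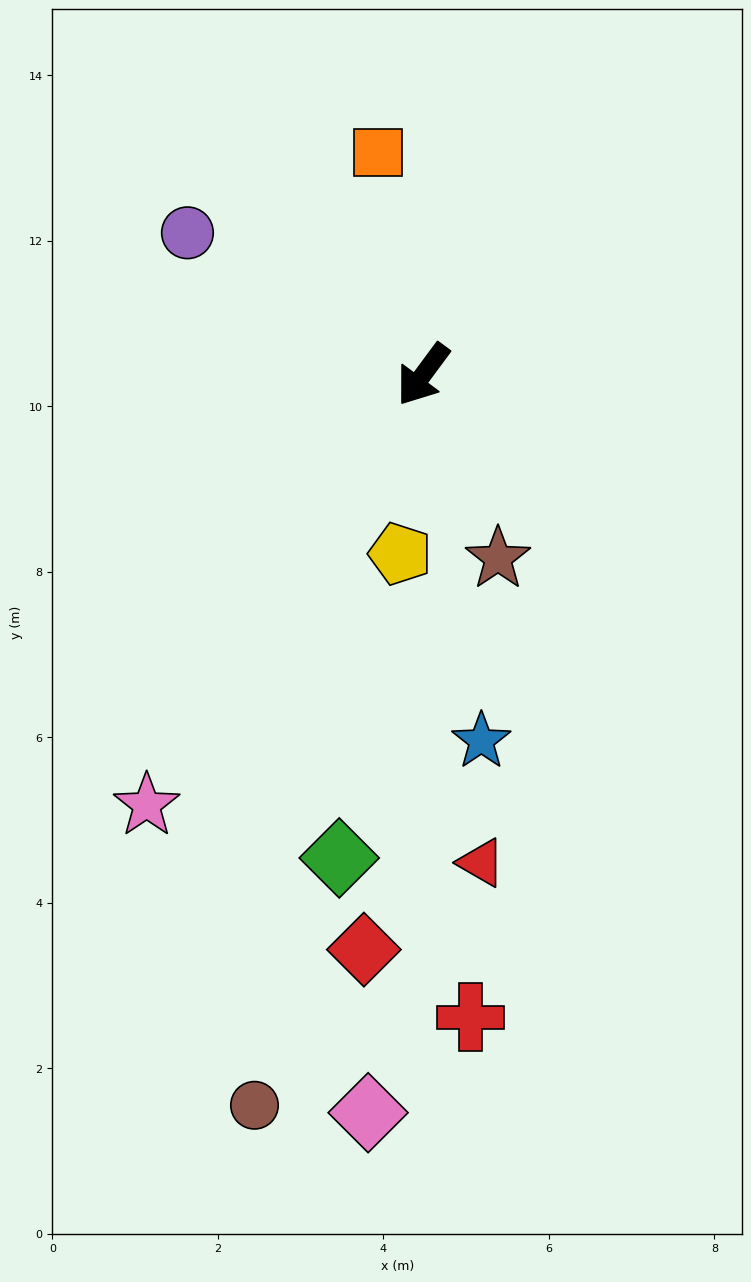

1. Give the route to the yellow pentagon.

turn left 29°, forward 2.2 m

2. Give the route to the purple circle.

turn right 85°, forward 3.3 m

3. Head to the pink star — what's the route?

turn left 4°, forward 6.2 m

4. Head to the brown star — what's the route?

turn left 59°, forward 2.4 m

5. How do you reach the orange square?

turn right 132°, forward 2.7 m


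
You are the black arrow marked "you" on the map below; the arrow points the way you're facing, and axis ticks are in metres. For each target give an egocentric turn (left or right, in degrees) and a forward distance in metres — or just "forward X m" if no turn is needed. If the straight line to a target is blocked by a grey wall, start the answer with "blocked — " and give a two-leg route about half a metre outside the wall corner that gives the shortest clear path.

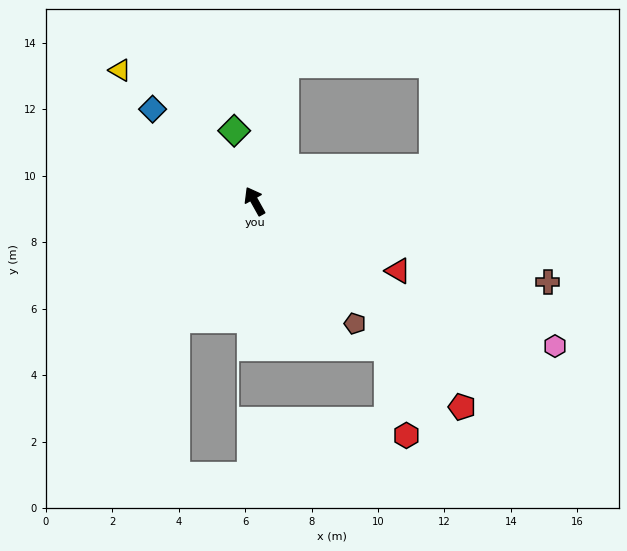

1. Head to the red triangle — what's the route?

turn right 145°, forward 4.8 m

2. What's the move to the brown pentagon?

turn right 170°, forward 4.8 m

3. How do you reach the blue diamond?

turn left 19°, forward 4.1 m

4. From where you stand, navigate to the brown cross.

turn right 135°, forward 9.1 m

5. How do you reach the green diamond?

turn right 13°, forward 2.2 m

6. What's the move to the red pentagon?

turn right 164°, forward 8.8 m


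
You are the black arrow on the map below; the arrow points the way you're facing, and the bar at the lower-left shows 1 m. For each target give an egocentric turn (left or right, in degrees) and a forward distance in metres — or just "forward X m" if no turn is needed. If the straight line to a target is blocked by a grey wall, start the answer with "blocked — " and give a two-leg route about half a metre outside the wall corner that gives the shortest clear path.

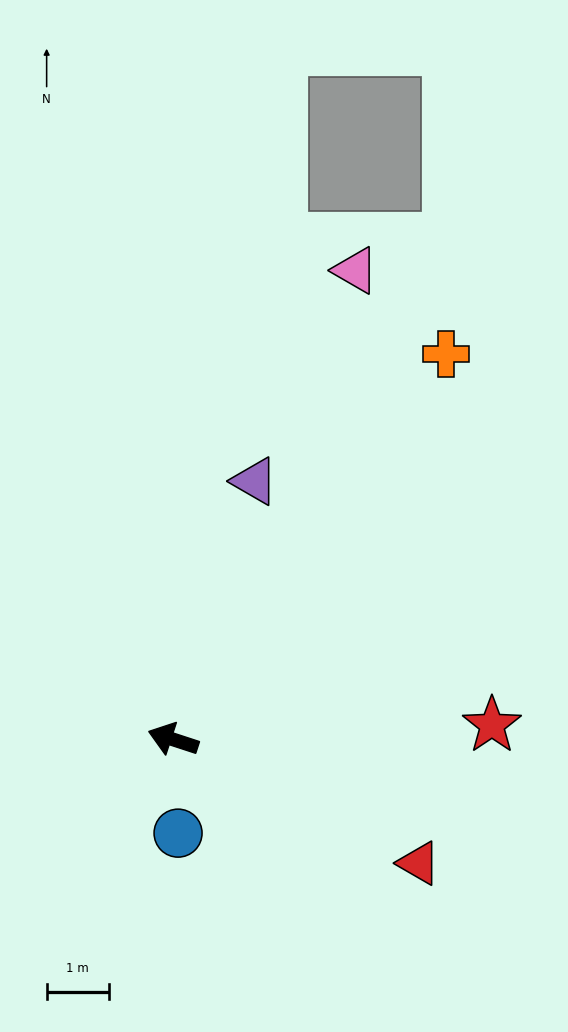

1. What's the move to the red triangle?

turn left 171°, forward 4.4 m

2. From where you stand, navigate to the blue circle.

turn left 111°, forward 1.5 m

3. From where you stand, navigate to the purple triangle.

turn right 89°, forward 4.4 m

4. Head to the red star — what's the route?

turn right 159°, forward 5.1 m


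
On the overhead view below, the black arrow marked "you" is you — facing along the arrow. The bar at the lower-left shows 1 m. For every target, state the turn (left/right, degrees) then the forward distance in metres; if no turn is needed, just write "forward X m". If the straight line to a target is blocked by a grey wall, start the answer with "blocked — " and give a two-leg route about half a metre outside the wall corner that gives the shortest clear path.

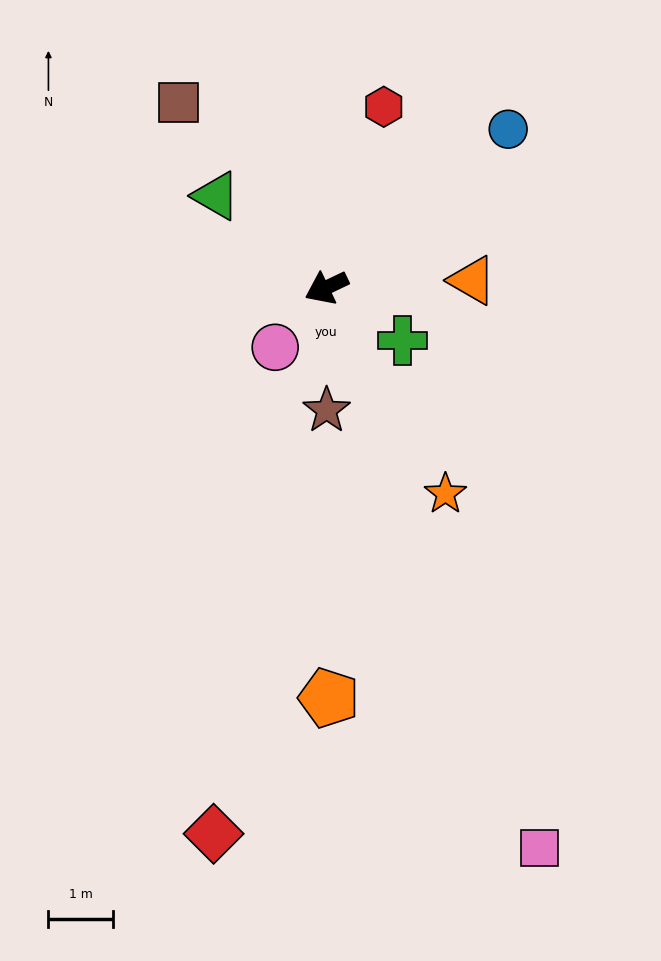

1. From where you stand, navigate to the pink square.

turn left 85°, forward 9.3 m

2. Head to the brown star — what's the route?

turn left 65°, forward 1.9 m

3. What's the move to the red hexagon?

turn right 133°, forward 3.0 m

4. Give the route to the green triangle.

turn right 65°, forward 2.2 m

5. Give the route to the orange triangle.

turn left 157°, forward 2.3 m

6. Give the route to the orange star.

turn left 94°, forward 3.7 m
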